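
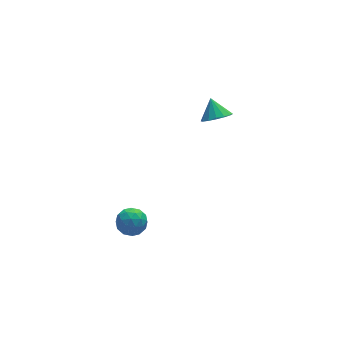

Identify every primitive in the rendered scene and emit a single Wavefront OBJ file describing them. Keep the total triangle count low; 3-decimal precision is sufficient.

v 2.795 2.327 -2.07
v 3.562 2.143 -1.889
v 2.785 3.113 -1.23
v 3.588 2.448 -2.175
v 3.402 2.721 -2.433
v 3.052 2.889 -2.593
v 2.634 2.905 -2.613
v 2.258 2.767 -2.488
v 2.027 2.511 -2.25
v 2.001 2.205 -1.964
v 2.187 1.932 -1.706
v 2.537 1.765 -1.546
v 2.955 1.748 -1.526
v 3.331 1.887 -1.651
v -3.396 -2.179 -2.258
v -2.886 -2.754 -2.431
v -4.334 -2.846 -2.809
v -3.824 -3.421 -2.982
v -4.028 -3.287 -2.232
v -3.448 -2.875 -1.892
v -3.772 -2.725 -3.348
v -3.192 -2.313 -3.008
v -3.118 -3.092 -3.105
v -3.276 -3.439 -2.415
v -3.944 -2.161 -2.825
v -4.102 -2.508 -2.135
v -3.059 -2.408 -2.296
v -4.161 -3.192 -2.944
v -4.281 -3.113 -2.503
v -3.981 -3.452 -2.604
v -3.389 -2.479 -1.979
v -3.089 -2.817 -2.081
v -3.76 -3.13 -1.964
v -4.131 -2.783 -3.159
v -3.831 -3.121 -3.261
v -3.239 -2.148 -2.636
v -2.939 -2.487 -2.737
v -3.46 -2.47 -3.276
v -2.895 -2.945 -2.794
v -3.446 -3.337 -3.118
v -3.416 -2.928 -3.333
v -3.075 -2.685 -3.133
v -2.988 -3.149 -2.388
v -3.539 -3.541 -2.712
v -3.659 -3.462 -2.271
v -3.318 -3.22 -2.071
v -3.124 -3.347 -2.784
v -3.681 -2.059 -2.528
v -4.232 -2.451 -2.852
v -3.902 -2.38 -3.169
v -3.561 -2.138 -2.969
v -3.774 -2.263 -2.122
v -4.325 -2.655 -2.446
v -4.145 -2.915 -2.107
v -3.804 -2.672 -1.907
v -4.096 -2.253 -2.456
f 2 1 4
f 2 4 3
f 4 1 5
f 4 5 3
f 5 1 6
f 5 6 3
f 6 1 7
f 6 7 3
f 7 1 8
f 7 8 3
f 8 1 9
f 8 9 3
f 9 1 10
f 9 10 3
f 10 1 11
f 10 11 3
f 11 1 12
f 11 12 3
f 12 1 13
f 12 13 3
f 13 1 14
f 13 14 3
f 14 1 2
f 14 2 3
f 15 52 31
f 52 26 55
f 31 55 20
f 52 55 31
f 15 31 27
f 31 20 32
f 27 32 16
f 31 32 27
f 15 27 36
f 27 16 37
f 36 37 22
f 27 37 36
f 15 36 48
f 36 22 51
f 48 51 25
f 36 51 48
f 15 48 52
f 48 25 56
f 52 56 26
f 48 56 52
f 16 32 43
f 32 20 46
f 43 46 24
f 32 46 43
f 20 55 33
f 55 26 54
f 33 54 19
f 55 54 33
f 26 56 53
f 56 25 49
f 53 49 17
f 56 49 53
f 25 51 50
f 51 22 38
f 50 38 21
f 51 38 50
f 22 37 42
f 37 16 39
f 42 39 23
f 37 39 42
f 18 44 30
f 44 24 45
f 30 45 19
f 44 45 30
f 18 30 28
f 30 19 29
f 28 29 17
f 30 29 28
f 18 28 35
f 28 17 34
f 35 34 21
f 28 34 35
f 18 35 40
f 35 21 41
f 40 41 23
f 35 41 40
f 18 40 44
f 40 23 47
f 44 47 24
f 40 47 44
f 19 45 33
f 45 24 46
f 33 46 20
f 45 46 33
f 17 29 53
f 29 19 54
f 53 54 26
f 29 54 53
f 21 34 50
f 34 17 49
f 50 49 25
f 34 49 50
f 23 41 42
f 41 21 38
f 42 38 22
f 41 38 42
f 24 47 43
f 47 23 39
f 43 39 16
f 47 39 43



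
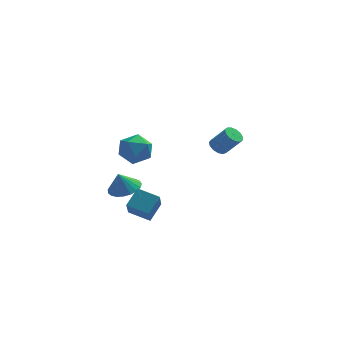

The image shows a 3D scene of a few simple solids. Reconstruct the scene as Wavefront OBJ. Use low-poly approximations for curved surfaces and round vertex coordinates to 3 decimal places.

v -3.803 3.736 1.224
v -2.823 3.799 1.704
v -3.077 2.881 -0.144
v -2.097 2.944 0.336
v -2.874 2.303 0.762
v -3.323 2.832 1.607
v -2.577 3.848 -0.047
v -3.026 4.377 0.798
v -2.065 3.868 0.919
v -2.249 2.913 1.419
v -3.651 3.767 0.141
v -3.835 2.812 0.641
v -1.819 -3.312 -0.866
v -1.837 -4.5 0.378
v -2.975 -2.906 -0.495
v -2.993 -4.094 0.748
v -1.287 -2.506 -0.088
v -1.305 -3.694 1.155
v -2.443 -2.1 0.282
v -2.461 -3.288 1.526
v 1.591 1.491 2.065
v 2.064 1.679 1.748
v 2.922 1.397 2.857
v 2.449 1.209 3.175
v 1.944 1.951 1.91
v 2.801 1.669 3.019
v 1.712 2.076 2.121
v 2.569 1.794 3.23
v 1.441 2.016 2.315
v 2.299 1.734 3.424
v 1.219 1.789 2.429
v 2.076 1.507 3.538
v 1.114 1.467 2.428
v 1.972 1.185 3.537
v 1.161 1.153 2.312
v 2.019 0.871 3.421
v 1.345 0.946 2.118
v 2.202 0.665 3.227
v 1.607 0.913 1.907
v 2.464 0.631 3.016
v 1.864 1.062 1.746
v 2.721 0.78 2.855
v 2.034 1.348 1.687
v 2.892 1.066 2.796
v -3.231 -1.689 0.637
v -2.555 -2.317 0.75
v -3.549 -1.831 1.743
v -2.375 -1.988 0.844
v -2.344 -1.607 0.902
v -2.465 -1.24 0.914
v -2.719 -0.951 0.879
v -3.062 -0.789 0.801
v -3.434 -0.783 0.695
v -3.771 -0.933 0.579
v -4.014 -1.215 0.473
v -4.122 -1.578 0.395
v -4.076 -1.96 0.359
v -3.884 -2.295 0.371
v -3.579 -2.526 0.429
v -3.214 -2.612 0.523
v -2.852 -2.538 0.636
f 1 12 6
f 1 6 2
f 1 2 8
f 1 8 11
f 1 11 12
f 2 6 10
f 6 12 5
f 12 11 3
f 11 8 7
f 8 2 9
f 4 10 5
f 4 5 3
f 4 3 7
f 4 7 9
f 4 9 10
f 5 10 6
f 3 5 12
f 7 3 11
f 9 7 8
f 10 9 2
f 14 16 13
f 17 14 13
f 13 16 15
f 15 17 13
f 14 20 16
f 18 14 17
f 18 20 14
f 16 20 15
f 19 17 15
f 15 20 19
f 19 18 17
f 20 18 19
f 22 21 25
f 22 25 23
f 23 25 26
f 23 26 24
f 25 21 27
f 25 27 26
f 26 27 28
f 26 28 24
f 27 21 29
f 27 29 28
f 28 29 30
f 28 30 24
f 29 21 31
f 29 31 30
f 30 31 32
f 30 32 24
f 31 21 33
f 31 33 32
f 32 33 34
f 32 34 24
f 33 21 35
f 33 35 34
f 34 35 36
f 34 36 24
f 35 21 37
f 35 37 36
f 36 37 38
f 36 38 24
f 37 21 39
f 37 39 38
f 38 39 40
f 38 40 24
f 39 21 41
f 39 41 40
f 40 41 42
f 40 42 24
f 41 21 43
f 41 43 42
f 42 43 44
f 42 44 24
f 43 21 22
f 43 22 44
f 44 22 23
f 44 23 24
f 46 45 48
f 46 48 47
f 48 45 49
f 48 49 47
f 49 45 50
f 49 50 47
f 50 45 51
f 50 51 47
f 51 45 52
f 51 52 47
f 52 45 53
f 52 53 47
f 53 45 54
f 53 54 47
f 54 45 55
f 54 55 47
f 55 45 56
f 55 56 47
f 56 45 57
f 56 57 47
f 57 45 58
f 57 58 47
f 58 45 59
f 58 59 47
f 59 45 60
f 59 60 47
f 60 45 61
f 60 61 47
f 61 45 46
f 61 46 47



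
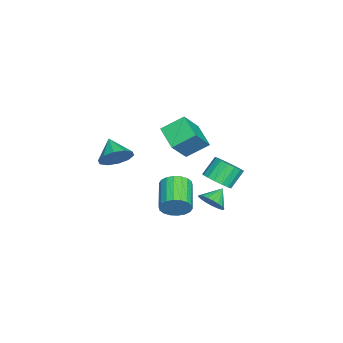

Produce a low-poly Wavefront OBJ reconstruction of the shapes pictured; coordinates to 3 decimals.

v 1.96 -1.131 1.716
v 2.569 -1.591 2.175
v 1.02 -1.709 2.384
v 2.471 -1.121 2.445
v 2.179 -0.655 2.436
v 1.803 -0.371 2.152
v 1.487 -0.377 1.702
v 1.352 -0.672 1.257
v 1.449 -1.141 0.988
v 1.742 -1.607 0.996
v 2.118 -1.891 1.28
v 2.433 -1.885 1.73
v -0.12 1.289 -2.94
v 0.204 0.896 -2.285
v -1.415 0.558 -1.685
v -1.74 0.951 -2.34
v 0.176 1.245 -2.166
v -1.444 0.907 -1.566
v 0.089 1.602 -2.2
v -1.531 1.264 -1.6
v -0.04 1.897 -2.381
v -1.66 1.56 -1.781
v -0.184 2.072 -2.673
v -1.804 1.734 -2.073
v -0.316 2.092 -3.017
v -1.936 1.754 -2.417
v -0.409 1.952 -3.347
v -2.029 1.615 -2.747
v -0.445 1.682 -3.595
v -2.064 1.344 -2.995
v -0.416 1.333 -3.714
v -2.036 0.995 -3.114
v -0.329 0.976 -3.68
v -1.949 0.638 -3.08
v -0.2 0.68 -3.499
v -1.82 0.343 -2.899
v -0.056 0.506 -3.207
v -1.676 0.168 -2.607
v 0.076 0.486 -2.863
v -1.544 0.148 -2.263
v 0.169 0.625 -2.533
v -1.451 0.288 -1.933
v 0.581 3.445 -0.207
v 1.245 3.461 0.256
v 0.623 3.952 1.131
v -0.041 3.935 0.667
v 1.253 3.802 0.071
v 0.631 4.292 0.945
v 1.107 4.06 -0.178
v 0.484 4.551 0.696
v 0.84 4.178 -0.434
v 0.218 4.668 0.44
v 0.514 4.128 -0.638
v -0.108 4.618 0.237
v 0.204 3.921 -0.743
v -0.419 4.411 0.132
v -0.021 3.605 -0.725
v -0.643 4.095 0.149
v -0.107 3.252 -0.589
v -0.729 3.743 0.285
v -0.036 2.944 -0.365
v -0.658 3.434 0.509
v 0.177 2.75 -0.105
v -0.445 3.241 0.769
v 0.482 2.716 0.131
v -0.14 3.206 1.006
v 0.81 2.848 0.29
v 0.188 3.338 1.165
v 1.085 3.117 0.335
v 0.463 3.608 1.21
v 0.268 1.329 2.345
v -0.132 2.383 3.069
v 1.281 2.088 1.797
v 0.882 3.143 2.522
v 1.298 0.857 3.598
v 0.899 1.912 4.323
v 2.312 1.617 3.051
v 1.912 2.671 3.775
v -0.427 2.987 -2.513
v -0.163 2.614 -1.906
v -1.173 3.413 -1.927
v 0.001 2.884 -1.894
v 0.091 3.172 -1.988
v 0.091 3.428 -2.174
v 0.002 3.608 -2.418
v -0.162 3.68 -2.678
v -0.371 3.633 -2.91
v -0.59 3.474 -3.074
v -0.781 3.231 -3.14
v -0.91 2.946 -3.098
v -0.956 2.668 -2.955
v -0.911 2.445 -2.736
v -0.782 2.316 -2.478
v -0.591 2.303 -2.226
v -0.372 2.409 -2.024
f 2 1 4
f 2 4 3
f 4 1 5
f 4 5 3
f 5 1 6
f 5 6 3
f 6 1 7
f 6 7 3
f 7 1 8
f 7 8 3
f 8 1 9
f 8 9 3
f 9 1 10
f 9 10 3
f 10 1 11
f 10 11 3
f 11 1 12
f 11 12 3
f 12 1 2
f 12 2 3
f 14 13 17
f 14 17 15
f 15 17 18
f 15 18 16
f 17 13 19
f 17 19 18
f 18 19 20
f 18 20 16
f 19 13 21
f 19 21 20
f 20 21 22
f 20 22 16
f 21 13 23
f 21 23 22
f 22 23 24
f 22 24 16
f 23 13 25
f 23 25 24
f 24 25 26
f 24 26 16
f 25 13 27
f 25 27 26
f 26 27 28
f 26 28 16
f 27 13 29
f 27 29 28
f 28 29 30
f 28 30 16
f 29 13 31
f 29 31 30
f 30 31 32
f 30 32 16
f 31 13 33
f 31 33 32
f 32 33 34
f 32 34 16
f 33 13 35
f 33 35 34
f 34 35 36
f 34 36 16
f 35 13 37
f 35 37 36
f 36 37 38
f 36 38 16
f 37 13 39
f 37 39 38
f 38 39 40
f 38 40 16
f 39 13 41
f 39 41 40
f 40 41 42
f 40 42 16
f 41 13 14
f 41 14 42
f 42 14 15
f 42 15 16
f 44 43 47
f 44 47 45
f 45 47 48
f 45 48 46
f 47 43 49
f 47 49 48
f 48 49 50
f 48 50 46
f 49 43 51
f 49 51 50
f 50 51 52
f 50 52 46
f 51 43 53
f 51 53 52
f 52 53 54
f 52 54 46
f 53 43 55
f 53 55 54
f 54 55 56
f 54 56 46
f 55 43 57
f 55 57 56
f 56 57 58
f 56 58 46
f 57 43 59
f 57 59 58
f 58 59 60
f 58 60 46
f 59 43 61
f 59 61 60
f 60 61 62
f 60 62 46
f 61 43 63
f 61 63 62
f 62 63 64
f 62 64 46
f 63 43 65
f 63 65 64
f 64 65 66
f 64 66 46
f 65 43 67
f 65 67 66
f 66 67 68
f 66 68 46
f 67 43 69
f 67 69 68
f 68 69 70
f 68 70 46
f 69 43 44
f 69 44 70
f 70 44 45
f 70 45 46
f 72 74 71
f 75 72 71
f 71 74 73
f 73 75 71
f 72 78 74
f 76 72 75
f 76 78 72
f 74 78 73
f 77 75 73
f 73 78 77
f 77 76 75
f 78 76 77
f 80 79 82
f 80 82 81
f 82 79 83
f 82 83 81
f 83 79 84
f 83 84 81
f 84 79 85
f 84 85 81
f 85 79 86
f 85 86 81
f 86 79 87
f 86 87 81
f 87 79 88
f 87 88 81
f 88 79 89
f 88 89 81
f 89 79 90
f 89 90 81
f 90 79 91
f 90 91 81
f 91 79 92
f 91 92 81
f 92 79 93
f 92 93 81
f 93 79 94
f 93 94 81
f 94 79 95
f 94 95 81
f 95 79 80
f 95 80 81



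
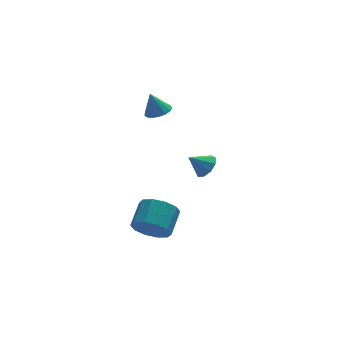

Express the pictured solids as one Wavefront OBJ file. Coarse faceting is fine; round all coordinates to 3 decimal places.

v -0.746 -3.203 -0.968
v 0.083 -3.356 -1.626
v 0.875 -2.231 -0.891
v 0.046 -2.077 -0.232
v -0.312 -2.901 -1.898
v 0.48 -1.775 -1.163
v -0.873 -2.56 -1.814
v -0.081 -1.435 -1.079
v -1.385 -2.466 -1.407
v -0.593 -1.34 -0.672
v -1.654 -2.652 -0.832
v -0.862 -1.527 -0.097
v -1.575 -3.049 -0.309
v -0.783 -1.924 0.426
v -1.18 -3.505 -0.037
v -0.388 -2.379 0.698
v -0.619 -3.845 -0.121
v 0.173 -2.72 0.614
v -0.107 -3.94 -0.528
v 0.685 -2.814 0.207
v 0.162 -3.753 -1.103
v 0.954 -2.628 -0.368
v 4.436 3.91 -2.292
v 4.9 4.425 -1.853
v 3.484 4.05 -1.448
v 4.605 4.711 -2.234
v 4.23 4.622 -2.642
v 3.952 4.201 -2.886
v 3.901 3.643 -2.852
v 4.1 3.211 -2.556
v 4.457 3.106 -2.136
v 4.804 3.377 -1.789
v 4.979 3.898 -1.677
v 1.598 3.372 3.123
v 2.33 3.518 3.312
v 1.222 3.608 4.397
v 2.197 3.847 3.211
v 1.927 4.067 3.091
v 1.582 4.127 2.977
v 1.24 4.015 2.897
v 0.981 3.755 2.869
v 0.863 3.407 2.899
v 0.913 3.051 2.98
v 1.12 2.768 3.094
v 1.437 2.624 3.214
v 1.791 2.651 3.314
v 2.101 2.843 3.37
v 2.295 3.156 3.369
f 2 1 5
f 2 5 3
f 3 5 6
f 3 6 4
f 5 1 7
f 5 7 6
f 6 7 8
f 6 8 4
f 7 1 9
f 7 9 8
f 8 9 10
f 8 10 4
f 9 1 11
f 9 11 10
f 10 11 12
f 10 12 4
f 11 1 13
f 11 13 12
f 12 13 14
f 12 14 4
f 13 1 15
f 13 15 14
f 14 15 16
f 14 16 4
f 15 1 17
f 15 17 16
f 16 17 18
f 16 18 4
f 17 1 19
f 17 19 18
f 18 19 20
f 18 20 4
f 19 1 21
f 19 21 20
f 20 21 22
f 20 22 4
f 21 1 2
f 21 2 22
f 22 2 3
f 22 3 4
f 24 23 26
f 24 26 25
f 26 23 27
f 26 27 25
f 27 23 28
f 27 28 25
f 28 23 29
f 28 29 25
f 29 23 30
f 29 30 25
f 30 23 31
f 30 31 25
f 31 23 32
f 31 32 25
f 32 23 33
f 32 33 25
f 33 23 24
f 33 24 25
f 35 34 37
f 35 37 36
f 37 34 38
f 37 38 36
f 38 34 39
f 38 39 36
f 39 34 40
f 39 40 36
f 40 34 41
f 40 41 36
f 41 34 42
f 41 42 36
f 42 34 43
f 42 43 36
f 43 34 44
f 43 44 36
f 44 34 45
f 44 45 36
f 45 34 46
f 45 46 36
f 46 34 47
f 46 47 36
f 47 34 48
f 47 48 36
f 48 34 35
f 48 35 36



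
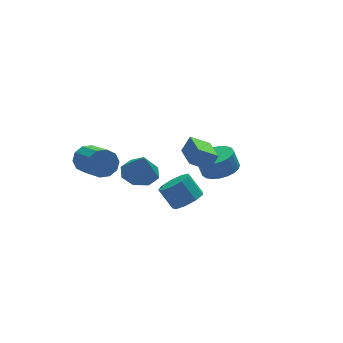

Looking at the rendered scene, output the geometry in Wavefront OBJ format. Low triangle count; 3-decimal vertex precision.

v 4.094 2.58 -2.17
v 4.999 3.084 -2.08
v 4.751 3.344 -1.04
v 3.846 2.84 -1.13
v 4.736 3.397 -2.22
v 4.488 3.656 -1.18
v 4.362 3.569 -2.352
v 4.113 3.828 -1.313
v 3.941 3.569 -2.453
v 3.693 3.829 -1.413
v 3.547 3.399 -2.504
v 3.299 3.658 -1.465
v 3.247 3.087 -2.498
v 2.999 3.346 -1.458
v 3.094 2.688 -2.435
v 2.846 2.947 -1.395
v 3.114 2.27 -2.326
v 2.866 2.529 -1.286
v 3.303 1.905 -2.19
v 3.055 2.164 -1.15
v 3.629 1.658 -2.051
v 3.381 1.917 -1.011
v 4.036 1.57 -1.932
v 3.788 1.829 -0.892
v 4.452 1.656 -1.854
v 4.204 1.916 -0.814
v 4.807 1.903 -1.831
v 4.559 2.162 -0.791
v 5.038 2.267 -1.867
v 4.79 2.526 -0.827
v 5.106 2.684 -1.954
v 4.858 2.944 -0.915
v -0.492 2.484 -0.892
v 0.544 2.57 -0.898
v -0.448 2.036 0.632
v 0.183 3.248 -0.688
v -0.574 3.478 -0.598
v -1.283 3.126 -0.681
v -1.529 2.398 -0.887
v -1.168 1.72 -1.097
v -0.411 1.49 -1.187
v 0.298 1.842 -1.104
v 0.107 -2.335 0.362
v 0.771 -1.752 0.251
v 0.317 -1.043 1.268
v -0.347 -1.625 1.378
v 0.289 -1.584 -0.081
v -0.164 -0.875 0.936
v -0.278 -1.767 -0.206
v -0.731 -1.058 0.811
v -0.665 -2.216 -0.066
v -1.118 -1.506 0.951
v -0.691 -2.72 0.275
v -1.144 -2.011 1.291
v -0.344 -3.044 0.655
v -0.797 -2.335 1.672
v 0.214 -3.036 0.899
v -0.239 -2.327 1.916
v 0.722 -2.7 0.891
v 0.269 -1.991 1.908
v 0.942 -2.193 0.635
v 0.488 -1.484 1.652
v -2.481 4.649 -0.781
v -1.838 4.413 -1.317
v -1.716 2.515 -0.335
v -2.359 2.751 0.201
v -1.617 4.649 -0.887
v -1.496 2.751 0.094
v -1.727 4.885 -0.417
v -1.605 2.988 0.565
v -2.124 5.031 -0.086
v -2.003 3.134 0.896
v -2.658 5.031 -0.02
v -2.536 3.134 0.962
v -3.124 4.885 -0.245
v -3.002 2.987 0.737
v -3.344 4.649 -0.674
v -3.223 2.751 0.307
v -3.235 4.412 -1.145
v -3.113 2.515 -0.163
v -2.837 4.266 -1.476
v -2.716 2.369 -0.494
v -2.304 4.266 -1.542
v -2.182 2.369 -0.56
v 1.631 -1.454 1.555
v 0.685 -1.142 2.11
v 1.978 0.364 1.123
v 1.032 0.676 1.678
v 2.148 -1.356 2.382
v 1.202 -1.044 2.937
v 2.495 0.462 1.95
v 1.549 0.774 2.505
f 2 1 5
f 2 5 3
f 3 5 6
f 3 6 4
f 5 1 7
f 5 7 6
f 6 7 8
f 6 8 4
f 7 1 9
f 7 9 8
f 8 9 10
f 8 10 4
f 9 1 11
f 9 11 10
f 10 11 12
f 10 12 4
f 11 1 13
f 11 13 12
f 12 13 14
f 12 14 4
f 13 1 15
f 13 15 14
f 14 15 16
f 14 16 4
f 15 1 17
f 15 17 16
f 16 17 18
f 16 18 4
f 17 1 19
f 17 19 18
f 18 19 20
f 18 20 4
f 19 1 21
f 19 21 20
f 20 21 22
f 20 22 4
f 21 1 23
f 21 23 22
f 22 23 24
f 22 24 4
f 23 1 25
f 23 25 24
f 24 25 26
f 24 26 4
f 25 1 27
f 25 27 26
f 26 27 28
f 26 28 4
f 27 1 29
f 27 29 28
f 28 29 30
f 28 30 4
f 29 1 31
f 29 31 30
f 30 31 32
f 30 32 4
f 31 1 2
f 31 2 32
f 32 2 3
f 32 3 4
f 34 33 36
f 34 36 35
f 36 33 37
f 36 37 35
f 37 33 38
f 37 38 35
f 38 33 39
f 38 39 35
f 39 33 40
f 39 40 35
f 40 33 41
f 40 41 35
f 41 33 42
f 41 42 35
f 42 33 34
f 42 34 35
f 44 43 47
f 44 47 45
f 45 47 48
f 45 48 46
f 47 43 49
f 47 49 48
f 48 49 50
f 48 50 46
f 49 43 51
f 49 51 50
f 50 51 52
f 50 52 46
f 51 43 53
f 51 53 52
f 52 53 54
f 52 54 46
f 53 43 55
f 53 55 54
f 54 55 56
f 54 56 46
f 55 43 57
f 55 57 56
f 56 57 58
f 56 58 46
f 57 43 59
f 57 59 58
f 58 59 60
f 58 60 46
f 59 43 61
f 59 61 60
f 60 61 62
f 60 62 46
f 61 43 44
f 61 44 62
f 62 44 45
f 62 45 46
f 64 63 67
f 64 67 65
f 65 67 68
f 65 68 66
f 67 63 69
f 67 69 68
f 68 69 70
f 68 70 66
f 69 63 71
f 69 71 70
f 70 71 72
f 70 72 66
f 71 63 73
f 71 73 72
f 72 73 74
f 72 74 66
f 73 63 75
f 73 75 74
f 74 75 76
f 74 76 66
f 75 63 77
f 75 77 76
f 76 77 78
f 76 78 66
f 77 63 79
f 77 79 78
f 78 79 80
f 78 80 66
f 79 63 81
f 79 81 80
f 80 81 82
f 80 82 66
f 81 63 83
f 81 83 82
f 82 83 84
f 82 84 66
f 83 63 64
f 83 64 84
f 84 64 65
f 84 65 66
f 86 88 85
f 89 86 85
f 85 88 87
f 87 89 85
f 86 92 88
f 90 86 89
f 90 92 86
f 88 92 87
f 91 89 87
f 87 92 91
f 91 90 89
f 92 90 91



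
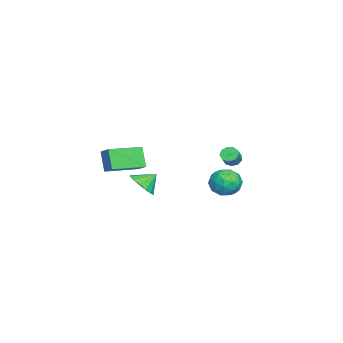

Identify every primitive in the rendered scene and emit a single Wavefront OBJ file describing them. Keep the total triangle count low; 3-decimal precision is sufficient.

v 4.064 -2.166 1.428
v 4.648 -1.597 1.895
v 2.682 -0.539 1.172
v 3.267 0.031 1.639
v 4.713 -1.811 0.181
v 5.298 -1.241 0.648
v 3.332 -0.183 -0.075
v 3.916 0.386 0.392
v -1.462 4.605 -3.704
v -0.572 4.118 -3.355
v -2.368 3.862 -2.425
v -1.478 3.375 -2.076
v -1.581 4.439 -1.981
v -1.02 4.898 -2.771
v -1.92 3.082 -3.009
v -1.359 3.541 -3.799
v -0.855 3.177 -2.926
v -0.645 4.016 -2.29
v -2.295 3.964 -3.49
v -2.085 4.803 -2.854
v -0.937 4.427 -3.642
v -2.003 3.553 -2.138
v -2.063 4.178 -2.082
v -1.54 3.892 -1.877
v -1.201 4.885 -3.299
v -0.678 4.599 -3.094
v -1.271 4.787 -2.286
v -2.262 3.381 -2.686
v -1.739 3.095 -2.481
v -1.4 4.088 -3.903
v -0.877 3.802 -3.698
v -1.669 3.193 -3.494
v -0.58 3.588 -3.185
v -1.113 3.151 -2.433
v -1.372 2.979 -2.981
v -1.043 3.249 -3.445
v -0.457 4.081 -2.811
v -0.99 3.644 -2.059
v -1.05 4.269 -2.003
v -0.721 4.539 -2.468
v -0.623 3.528 -2.559
v -1.95 4.336 -3.721
v -2.483 3.899 -2.969
v -2.219 3.441 -3.312
v -1.89 3.711 -3.777
v -1.827 4.829 -3.347
v -2.36 4.392 -2.595
v -1.897 4.731 -2.335
v -1.568 5.001 -2.799
v -2.317 4.452 -3.221
v -3.985 4 -2.001
v -3.581 4.009 -2.431
v -2.831 3.93 -1.729
v -3.235 3.92 -1.299
v -3.658 4.385 -2.306
v -2.909 4.305 -1.604
v -3.888 4.581 -2.038
v -3.139 4.501 -1.336
v -4.163 4.504 -1.753
v -3.414 4.425 -1.051
v -4.355 4.192 -1.584
v -3.605 4.113 -0.882
v -4.373 3.79 -1.61
v -3.624 3.71 -0.908
v -4.21 3.486 -1.819
v -3.46 3.406 -1.117
v -3.941 3.422 -2.113
v -3.192 3.343 -1.411
v -3.693 3.629 -2.355
v -2.943 3.549 -1.653
v 1.838 -0.325 -2.024
v 2.496 -0.644 -1.356
v 1.422 0.465 -1.236
v 2.735 -0.267 -1.608
v 2.733 0.095 -1.971
v 2.492 0.344 -2.348
v 2.076 0.414 -2.639
v 1.595 0.286 -2.764
v 1.18 -0.005 -2.691
v 0.941 -0.382 -2.44
v 0.943 -0.744 -2.076
v 1.184 -0.993 -1.699
v 1.6 -1.063 -1.409
v 2.081 -0.935 -1.283
f 2 4 1
f 5 2 1
f 1 4 3
f 3 5 1
f 2 8 4
f 6 2 5
f 6 8 2
f 4 8 3
f 7 5 3
f 3 8 7
f 7 6 5
f 8 6 7
f 9 46 25
f 46 20 49
f 25 49 14
f 46 49 25
f 9 25 21
f 25 14 26
f 21 26 10
f 25 26 21
f 9 21 30
f 21 10 31
f 30 31 16
f 21 31 30
f 9 30 42
f 30 16 45
f 42 45 19
f 30 45 42
f 9 42 46
f 42 19 50
f 46 50 20
f 42 50 46
f 10 26 37
f 26 14 40
f 37 40 18
f 26 40 37
f 14 49 27
f 49 20 48
f 27 48 13
f 49 48 27
f 20 50 47
f 50 19 43
f 47 43 11
f 50 43 47
f 19 45 44
f 45 16 32
f 44 32 15
f 45 32 44
f 16 31 36
f 31 10 33
f 36 33 17
f 31 33 36
f 12 38 24
f 38 18 39
f 24 39 13
f 38 39 24
f 12 24 22
f 24 13 23
f 22 23 11
f 24 23 22
f 12 22 29
f 22 11 28
f 29 28 15
f 22 28 29
f 12 29 34
f 29 15 35
f 34 35 17
f 29 35 34
f 12 34 38
f 34 17 41
f 38 41 18
f 34 41 38
f 13 39 27
f 39 18 40
f 27 40 14
f 39 40 27
f 11 23 47
f 23 13 48
f 47 48 20
f 23 48 47
f 15 28 44
f 28 11 43
f 44 43 19
f 28 43 44
f 17 35 36
f 35 15 32
f 36 32 16
f 35 32 36
f 18 41 37
f 41 17 33
f 37 33 10
f 41 33 37
f 52 51 55
f 52 55 53
f 53 55 56
f 53 56 54
f 55 51 57
f 55 57 56
f 56 57 58
f 56 58 54
f 57 51 59
f 57 59 58
f 58 59 60
f 58 60 54
f 59 51 61
f 59 61 60
f 60 61 62
f 60 62 54
f 61 51 63
f 61 63 62
f 62 63 64
f 62 64 54
f 63 51 65
f 63 65 64
f 64 65 66
f 64 66 54
f 65 51 67
f 65 67 66
f 66 67 68
f 66 68 54
f 67 51 69
f 67 69 68
f 68 69 70
f 68 70 54
f 69 51 52
f 69 52 70
f 70 52 53
f 70 53 54
f 72 71 74
f 72 74 73
f 74 71 75
f 74 75 73
f 75 71 76
f 75 76 73
f 76 71 77
f 76 77 73
f 77 71 78
f 77 78 73
f 78 71 79
f 78 79 73
f 79 71 80
f 79 80 73
f 80 71 81
f 80 81 73
f 81 71 82
f 81 82 73
f 82 71 83
f 82 83 73
f 83 71 84
f 83 84 73
f 84 71 72
f 84 72 73



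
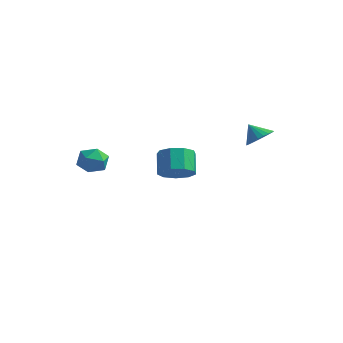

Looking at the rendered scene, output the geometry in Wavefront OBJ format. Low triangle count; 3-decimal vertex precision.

v -1.06 -2.821 1.754
v -0.311 -3.272 1.63
v -1.449 -3.748 2.77
v -0.7 -4.199 2.646
v -0.676 -3.393 3.006
v -0.435 -2.82 2.378
v -1.325 -4.2 2.022
v -1.084 -3.627 1.394
v -0.475 -4.124 1.795
v -0.073 -3.626 2.404
v -1.687 -3.394 1.996
v -1.285 -2.896 2.605
v 4.209 3.249 2.862
v 4.747 2.794 3.3
v 3.511 3.191 3.658
v 4.828 3.094 3.393
v 4.814 3.417 3.405
v 4.708 3.715 3.334
v 4.526 3.942 3.191
v 4.296 4.063 2.999
v 4.053 4.061 2.785
v 3.833 3.935 2.583
v 3.67 3.705 2.424
v 3.59 3.405 2.331
v 3.603 3.082 2.319
v 3.709 2.784 2.39
v 3.891 2.557 2.533
v 4.121 2.435 2.725
v 4.365 2.438 2.939
v 4.584 2.564 3.141
v -0.261 2.205 -0.461
v 0.394 2.961 -0.6
v -0.224 3.691 0.463
v -0.879 2.935 0.601
v -0.166 3.058 -0.993
v -0.784 3.789 0.07
v -0.771 2.757 -1.137
v -1.389 3.487 -0.074
v -1.137 2.196 -0.965
v -1.755 2.927 0.098
v -1.093 1.64 -0.557
v -1.711 2.371 0.506
v -0.66 1.348 -0.105
v -1.278 2.079 0.958
v -0.04 1.457 0.181
v -0.658 2.187 1.244
v 0.476 1.916 0.165
v -0.142 2.646 1.228
v 0.648 2.51 -0.143
v 0.03 3.24 0.92
f 1 12 6
f 1 6 2
f 1 2 8
f 1 8 11
f 1 11 12
f 2 6 10
f 6 12 5
f 12 11 3
f 11 8 7
f 8 2 9
f 4 10 5
f 4 5 3
f 4 3 7
f 4 7 9
f 4 9 10
f 5 10 6
f 3 5 12
f 7 3 11
f 9 7 8
f 10 9 2
f 14 13 16
f 14 16 15
f 16 13 17
f 16 17 15
f 17 13 18
f 17 18 15
f 18 13 19
f 18 19 15
f 19 13 20
f 19 20 15
f 20 13 21
f 20 21 15
f 21 13 22
f 21 22 15
f 22 13 23
f 22 23 15
f 23 13 24
f 23 24 15
f 24 13 25
f 24 25 15
f 25 13 26
f 25 26 15
f 26 13 27
f 26 27 15
f 27 13 28
f 27 28 15
f 28 13 29
f 28 29 15
f 29 13 30
f 29 30 15
f 30 13 14
f 30 14 15
f 32 31 35
f 32 35 33
f 33 35 36
f 33 36 34
f 35 31 37
f 35 37 36
f 36 37 38
f 36 38 34
f 37 31 39
f 37 39 38
f 38 39 40
f 38 40 34
f 39 31 41
f 39 41 40
f 40 41 42
f 40 42 34
f 41 31 43
f 41 43 42
f 42 43 44
f 42 44 34
f 43 31 45
f 43 45 44
f 44 45 46
f 44 46 34
f 45 31 47
f 45 47 46
f 46 47 48
f 46 48 34
f 47 31 49
f 47 49 48
f 48 49 50
f 48 50 34
f 49 31 32
f 49 32 50
f 50 32 33
f 50 33 34



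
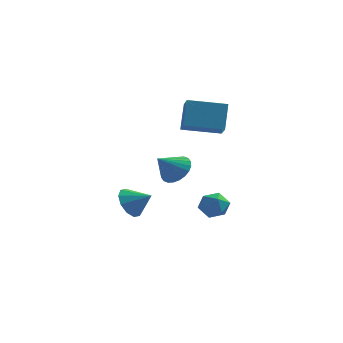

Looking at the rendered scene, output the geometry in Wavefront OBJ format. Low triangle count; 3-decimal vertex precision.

v -1.506 -0.078 2.904
v -1.525 0.801 4.336
v -1.893 0.986 2.246
v -1.912 1.865 3.677
v 0.472 0.455 2.603
v 0.453 1.334 4.034
v 0.085 1.519 1.944
v 0.066 2.398 3.376
v -1.857 -0.136 -0.095
v -1.036 -0.393 0.309
v -2.603 -0.964 0.895
v -1.12 -0.087 0.502
v -1.315 0.211 0.604
v -1.593 0.456 0.6
v -1.911 0.611 0.489
v -2.221 0.652 0.29
v -2.476 0.574 0.033
v -2.636 0.387 -0.244
v -2.678 0.12 -0.499
v -2.595 -0.185 -0.691
v -2.399 -0.483 -0.793
v -2.122 -0.728 -0.789
v -1.803 -0.883 -0.679
v -1.493 -0.925 -0.48
v -1.239 -0.846 -0.222
v -1.078 -0.659 0.055
v -3.569 -2.596 -1.563
v -3.126 -2.059 -2.209
v -2.471 -2.724 -0.917
v -3.332 -1.704 -1.789
v -3.628 -1.69 -1.283
v -3.902 -2.022 -0.883
v -4.049 -2.573 -0.744
v -4.012 -3.133 -0.917
v -3.806 -3.488 -1.337
v -3.509 -3.502 -1.844
v -3.235 -3.17 -2.243
v -3.089 -2.619 -2.383
v -0.852 2.44 -2.99
v -0.163 2.215 -2.467
v -0.497 1.385 -3.913
v 0.192 1.16 -3.39
v -0.645 1.014 -3.113
v -0.865 1.666 -2.543
v 0.205 1.934 -3.837
v -0.015 2.586 -3.267
v 0.49 1.902 -2.991
v -0.035 1.334 -2.543
v -0.625 2.266 -3.837
v -1.15 1.698 -3.389
f 2 4 1
f 5 2 1
f 1 4 3
f 3 5 1
f 2 8 4
f 6 2 5
f 6 8 2
f 4 8 3
f 7 5 3
f 3 8 7
f 7 6 5
f 8 6 7
f 10 9 12
f 10 12 11
f 12 9 13
f 12 13 11
f 13 9 14
f 13 14 11
f 14 9 15
f 14 15 11
f 15 9 16
f 15 16 11
f 16 9 17
f 16 17 11
f 17 9 18
f 17 18 11
f 18 9 19
f 18 19 11
f 19 9 20
f 19 20 11
f 20 9 21
f 20 21 11
f 21 9 22
f 21 22 11
f 22 9 23
f 22 23 11
f 23 9 24
f 23 24 11
f 24 9 25
f 24 25 11
f 25 9 26
f 25 26 11
f 26 9 10
f 26 10 11
f 28 27 30
f 28 30 29
f 30 27 31
f 30 31 29
f 31 27 32
f 31 32 29
f 32 27 33
f 32 33 29
f 33 27 34
f 33 34 29
f 34 27 35
f 34 35 29
f 35 27 36
f 35 36 29
f 36 27 37
f 36 37 29
f 37 27 38
f 37 38 29
f 38 27 28
f 38 28 29
f 39 50 44
f 39 44 40
f 39 40 46
f 39 46 49
f 39 49 50
f 40 44 48
f 44 50 43
f 50 49 41
f 49 46 45
f 46 40 47
f 42 48 43
f 42 43 41
f 42 41 45
f 42 45 47
f 42 47 48
f 43 48 44
f 41 43 50
f 45 41 49
f 47 45 46
f 48 47 40



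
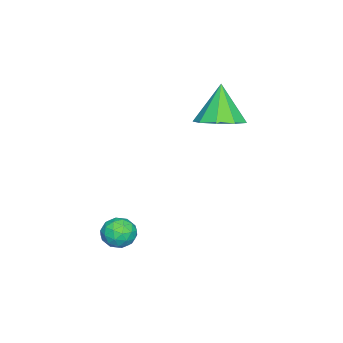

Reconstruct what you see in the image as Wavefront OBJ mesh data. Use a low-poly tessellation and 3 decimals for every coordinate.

v 0.44 -3.517 -3.391
v 0.881 -3.038 -3.398
v 1.179 -4.202 -3.702
v 1.62 -3.723 -3.709
v 1.377 -3.933 -3.142
v 0.92 -3.509 -2.95
v 1.14 -3.731 -4.15
v 0.683 -3.307 -3.958
v 1.314 -3.169 -3.867
v 1.46 -3.294 -3.244
v 0.6 -3.946 -3.856
v 0.746 -4.071 -3.233
v 0.595 -3.217 -3.367
v 1.465 -4.023 -3.733
v 1.321 -4.146 -3.399
v 1.581 -3.864 -3.404
v 0.618 -3.495 -3.104
v 0.877 -3.213 -3.108
v 1.169 -3.739 -2.958
v 1.183 -4.027 -3.992
v 1.442 -3.745 -3.996
v 0.479 -3.376 -3.696
v 0.739 -3.094 -3.701
v 0.891 -3.501 -4.142
v 1.109 -3.013 -3.647
v 1.544 -3.415 -3.83
v 1.262 -3.42 -4.089
v 0.993 -3.171 -3.976
v 1.195 -3.086 -3.281
v 1.63 -3.489 -3.464
v 1.487 -3.612 -3.131
v 1.218 -3.364 -3.018
v 1.45 -3.164 -3.557
v 0.43 -3.751 -3.636
v 0.865 -4.154 -3.819
v 0.842 -3.876 -4.082
v 0.573 -3.628 -3.969
v 0.516 -3.825 -3.27
v 0.951 -4.227 -3.453
v 1.067 -4.069 -3.124
v 0.798 -3.82 -3.011
v 0.61 -4.076 -3.543
v -3.064 -1.655 -0.072
v -2.237 -1.494 0.321
v -3.716 -1.885 1.392
v -2.56 -0.949 0.263
v -3.119 -0.734 0.048
v -3.652 -0.95 -0.223
v -3.91 -1.496 -0.424
v -3.772 -2.116 -0.46
v -3.303 -2.52 -0.315
v -2.722 -2.519 -0.056
v -2.301 -2.114 0.195
f 1 38 17
f 38 12 41
f 17 41 6
f 38 41 17
f 1 17 13
f 17 6 18
f 13 18 2
f 17 18 13
f 1 13 22
f 13 2 23
f 22 23 8
f 13 23 22
f 1 22 34
f 22 8 37
f 34 37 11
f 22 37 34
f 1 34 38
f 34 11 42
f 38 42 12
f 34 42 38
f 2 18 29
f 18 6 32
f 29 32 10
f 18 32 29
f 6 41 19
f 41 12 40
f 19 40 5
f 41 40 19
f 12 42 39
f 42 11 35
f 39 35 3
f 42 35 39
f 11 37 36
f 37 8 24
f 36 24 7
f 37 24 36
f 8 23 28
f 23 2 25
f 28 25 9
f 23 25 28
f 4 30 16
f 30 10 31
f 16 31 5
f 30 31 16
f 4 16 14
f 16 5 15
f 14 15 3
f 16 15 14
f 4 14 21
f 14 3 20
f 21 20 7
f 14 20 21
f 4 21 26
f 21 7 27
f 26 27 9
f 21 27 26
f 4 26 30
f 26 9 33
f 30 33 10
f 26 33 30
f 5 31 19
f 31 10 32
f 19 32 6
f 31 32 19
f 3 15 39
f 15 5 40
f 39 40 12
f 15 40 39
f 7 20 36
f 20 3 35
f 36 35 11
f 20 35 36
f 9 27 28
f 27 7 24
f 28 24 8
f 27 24 28
f 10 33 29
f 33 9 25
f 29 25 2
f 33 25 29
f 44 43 46
f 44 46 45
f 46 43 47
f 46 47 45
f 47 43 48
f 47 48 45
f 48 43 49
f 48 49 45
f 49 43 50
f 49 50 45
f 50 43 51
f 50 51 45
f 51 43 52
f 51 52 45
f 52 43 53
f 52 53 45
f 53 43 44
f 53 44 45



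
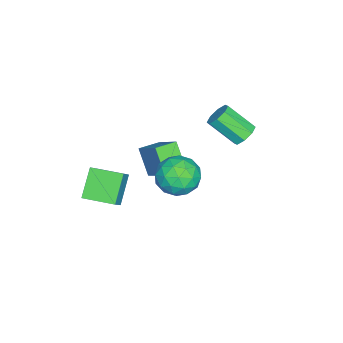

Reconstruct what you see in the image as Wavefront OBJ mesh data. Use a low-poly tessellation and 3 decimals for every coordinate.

v 3.35 -4.123 -1.649
v 2.104 -4.149 -0.435
v 3.28 -2.465 -1.685
v 2.034 -2.491 -0.47
v 4.186 -4.069 -0.79
v 2.94 -4.095 0.425
v 4.116 -2.411 -0.825
v 2.87 -2.437 0.389
v -3.915 -3.069 -3.423
v -2.922 -1.807 -2.101
v -3.156 -2.286 -4.74
v -2.162 -1.025 -3.419
v -2.998 -3.855 -3.361
v -2.004 -2.594 -2.04
v -2.238 -3.073 -4.679
v -1.245 -1.811 -3.357
v -1.086 -0.255 -3.439
v -0.183 0.102 -2.667
v -1.197 -2.022 -2.493
v -0.294 -1.665 -1.721
v -1.41 -1.127 -1.66
v -1.342 -0.035 -2.245
v -0.038 -1.885 -2.915
v 0.03 -0.793 -3.5
v 0.465 -0.906 -2.343
v -0.383 -0.437 -1.567
v -0.997 -1.483 -3.593
v -1.845 -1.014 -2.817
v -0.625 0.079 -3.136
v -0.755 -1.999 -2.024
v -1.412 -1.683 -1.989
v -0.881 -1.473 -1.535
v -1.306 -0.002 -2.888
v -0.775 0.208 -2.434
v -1.496 -0.515 -1.843
v -0.605 -2.128 -2.726
v -0.074 -1.918 -2.272
v -0.499 -0.447 -3.625
v 0.032 -0.237 -3.171
v 0.116 -1.405 -3.317
v 0.287 -0.304 -2.492
v 0.221 -1.343 -1.936
v 0.372 -1.472 -2.637
v 0.412 -0.83 -2.981
v -0.212 -0.029 -2.036
v -0.277 -1.067 -1.48
v -0.933 -0.751 -1.444
v -0.893 -0.109 -1.788
v 0.169 -0.621 -1.845
v -1.103 -0.853 -3.68
v -1.168 -1.891 -3.124
v -0.487 -1.811 -3.372
v -0.447 -1.169 -3.716
v -1.601 -0.577 -3.224
v -1.667 -1.616 -2.668
v -1.792 -1.09 -2.179
v -1.752 -0.448 -2.523
v -1.549 -1.299 -3.315
v -1.472 2.171 0.914
v -1.172 1.738 0.409
v -1.188 0.336 1.6
v -1.488 0.769 2.106
v -0.789 1.999 0.721
v -0.806 0.597 1.912
v -0.806 2.361 1.147
v -0.823 0.958 2.338
v -1.213 2.611 1.436
v -1.23 1.209 2.627
v -1.772 2.604 1.42
v -1.788 1.202 2.611
v -2.154 2.343 1.108
v -2.171 0.941 2.299
v -2.137 1.982 0.682
v -2.154 0.579 1.873
v -1.73 1.731 0.393
v -1.747 0.329 1.584
f 2 4 1
f 5 2 1
f 1 4 3
f 3 5 1
f 2 8 4
f 6 2 5
f 6 8 2
f 4 8 3
f 7 5 3
f 3 8 7
f 7 6 5
f 8 6 7
f 10 12 9
f 13 10 9
f 9 12 11
f 11 13 9
f 10 16 12
f 14 10 13
f 14 16 10
f 12 16 11
f 15 13 11
f 11 16 15
f 15 14 13
f 16 14 15
f 17 54 33
f 54 28 57
f 33 57 22
f 54 57 33
f 17 33 29
f 33 22 34
f 29 34 18
f 33 34 29
f 17 29 38
f 29 18 39
f 38 39 24
f 29 39 38
f 17 38 50
f 38 24 53
f 50 53 27
f 38 53 50
f 17 50 54
f 50 27 58
f 54 58 28
f 50 58 54
f 18 34 45
f 34 22 48
f 45 48 26
f 34 48 45
f 22 57 35
f 57 28 56
f 35 56 21
f 57 56 35
f 28 58 55
f 58 27 51
f 55 51 19
f 58 51 55
f 27 53 52
f 53 24 40
f 52 40 23
f 53 40 52
f 24 39 44
f 39 18 41
f 44 41 25
f 39 41 44
f 20 46 32
f 46 26 47
f 32 47 21
f 46 47 32
f 20 32 30
f 32 21 31
f 30 31 19
f 32 31 30
f 20 30 37
f 30 19 36
f 37 36 23
f 30 36 37
f 20 37 42
f 37 23 43
f 42 43 25
f 37 43 42
f 20 42 46
f 42 25 49
f 46 49 26
f 42 49 46
f 21 47 35
f 47 26 48
f 35 48 22
f 47 48 35
f 19 31 55
f 31 21 56
f 55 56 28
f 31 56 55
f 23 36 52
f 36 19 51
f 52 51 27
f 36 51 52
f 25 43 44
f 43 23 40
f 44 40 24
f 43 40 44
f 26 49 45
f 49 25 41
f 45 41 18
f 49 41 45
f 60 59 63
f 60 63 61
f 61 63 64
f 61 64 62
f 63 59 65
f 63 65 64
f 64 65 66
f 64 66 62
f 65 59 67
f 65 67 66
f 66 67 68
f 66 68 62
f 67 59 69
f 67 69 68
f 68 69 70
f 68 70 62
f 69 59 71
f 69 71 70
f 70 71 72
f 70 72 62
f 71 59 73
f 71 73 72
f 72 73 74
f 72 74 62
f 73 59 75
f 73 75 74
f 74 75 76
f 74 76 62
f 75 59 60
f 75 60 76
f 76 60 61
f 76 61 62



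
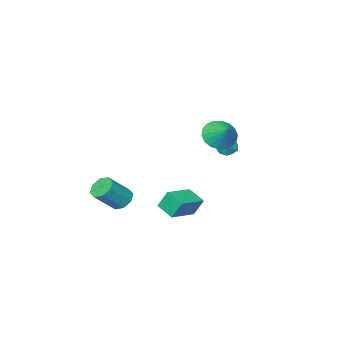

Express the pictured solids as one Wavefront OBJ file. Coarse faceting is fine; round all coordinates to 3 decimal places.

v -1.346 2.967 3.227
v -0.533 3.145 2.71
v -1.034 3.933 4.053
v -0.828 3.404 2.519
v -1.225 3.576 2.468
v -1.647 3.627 2.568
v -2.009 3.547 2.798
v -2.24 3.353 3.112
v -2.294 3.082 3.45
v -2.16 2.788 3.743
v -1.865 2.529 3.934
v -1.467 2.358 3.985
v -1.046 2.306 3.885
v -0.684 2.386 3.656
v -0.453 2.58 3.341
v -0.399 2.851 3.003
v 1.274 2.908 -0.893
v 0.964 3.302 0.12
v 1.233 3.965 -1.318
v 0.923 4.36 -0.305
v 2.937 3.14 -0.475
v 2.627 3.535 0.538
v 2.896 4.198 -0.9
v 2.586 4.592 0.113
v 0.174 -3.274 -3.451
v 0.739 -3.167 -3.993
v 1.99 -3.379 -2.731
v 1.426 -3.486 -2.189
v 0.566 -2.649 -3.734
v 1.817 -2.861 -2.472
v 0.163 -2.497 -3.309
v 1.415 -2.709 -2.047
v -0.233 -2.8 -2.968
v 1.018 -3.012 -1.706
v -0.39 -3.381 -2.909
v 0.861 -3.593 -1.647
v -0.217 -3.899 -3.168
v 1.034 -4.111 -1.906
v 0.185 -4.051 -3.593
v 1.437 -4.263 -2.331
v 0.582 -3.748 -3.934
v 1.833 -3.96 -2.672
v -4.484 0.869 0.862
v -4.071 1.116 1.391
v -3.549 0.444 0.329
v -3.136 0.691 0.858
v -3.586 0.149 0.98
v -4.164 0.411 1.309
v -3.456 1.149 0.411
v -4.034 1.411 0.74
v -3.436 1.289 1.112
v -3.516 0.671 1.463
v -4.104 0.889 0.257
v -4.184 0.271 0.608
f 2 1 4
f 2 4 3
f 4 1 5
f 4 5 3
f 5 1 6
f 5 6 3
f 6 1 7
f 6 7 3
f 7 1 8
f 7 8 3
f 8 1 9
f 8 9 3
f 9 1 10
f 9 10 3
f 10 1 11
f 10 11 3
f 11 1 12
f 11 12 3
f 12 1 13
f 12 13 3
f 13 1 14
f 13 14 3
f 14 1 15
f 14 15 3
f 15 1 16
f 15 16 3
f 16 1 2
f 16 2 3
f 18 20 17
f 21 18 17
f 17 20 19
f 19 21 17
f 18 24 20
f 22 18 21
f 22 24 18
f 20 24 19
f 23 21 19
f 19 24 23
f 23 22 21
f 24 22 23
f 26 25 29
f 26 29 27
f 27 29 30
f 27 30 28
f 29 25 31
f 29 31 30
f 30 31 32
f 30 32 28
f 31 25 33
f 31 33 32
f 32 33 34
f 32 34 28
f 33 25 35
f 33 35 34
f 34 35 36
f 34 36 28
f 35 25 37
f 35 37 36
f 36 37 38
f 36 38 28
f 37 25 39
f 37 39 38
f 38 39 40
f 38 40 28
f 39 25 41
f 39 41 40
f 40 41 42
f 40 42 28
f 41 25 26
f 41 26 42
f 42 26 27
f 42 27 28
f 43 54 48
f 43 48 44
f 43 44 50
f 43 50 53
f 43 53 54
f 44 48 52
f 48 54 47
f 54 53 45
f 53 50 49
f 50 44 51
f 46 52 47
f 46 47 45
f 46 45 49
f 46 49 51
f 46 51 52
f 47 52 48
f 45 47 54
f 49 45 53
f 51 49 50
f 52 51 44



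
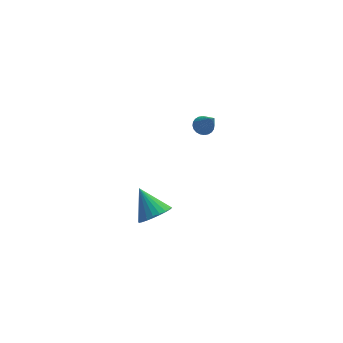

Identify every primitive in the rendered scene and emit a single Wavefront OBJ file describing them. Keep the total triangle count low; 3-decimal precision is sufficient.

v 0.991 -0.248 2.39
v 1.493 -0.488 2.165
v 1.189 -1.432 4.09
v 1.579 -0.305 2.283
v 1.575 -0.113 2.417
v 1.483 0.058 2.547
v 1.315 0.183 2.653
v 1.099 0.242 2.719
v 0.866 0.226 2.736
v 0.652 0.138 2.699
v 0.49 -0.008 2.616
v 0.404 -0.192 2.498
v 0.407 -0.384 2.364
v 0.5 -0.555 2.234
v 0.667 -0.679 2.128
v 0.884 -0.738 2.062
v 1.117 -0.723 2.045
v 1.331 -0.635 2.082
v -1.912 -0.97 -4.073
v -1.162 -1.283 -3.455
v -2.428 0.33 -2.787
v -0.977 -1 -3.666
v -0.933 -0.714 -3.939
v -1.039 -0.466 -4.232
v -1.278 -0.295 -4.501
v -1.613 -0.227 -4.704
v -1.993 -0.272 -4.812
v -2.362 -0.423 -4.807
v -2.661 -0.658 -4.69
v -2.847 -0.94 -4.479
v -2.89 -1.226 -4.207
v -2.784 -1.474 -3.914
v -2.545 -1.645 -3.645
v -2.21 -1.713 -3.441
v -1.83 -1.668 -3.334
v -1.462 -1.517 -3.339
f 2 1 4
f 2 4 3
f 4 1 5
f 4 5 3
f 5 1 6
f 5 6 3
f 6 1 7
f 6 7 3
f 7 1 8
f 7 8 3
f 8 1 9
f 8 9 3
f 9 1 10
f 9 10 3
f 10 1 11
f 10 11 3
f 11 1 12
f 11 12 3
f 12 1 13
f 12 13 3
f 13 1 14
f 13 14 3
f 14 1 15
f 14 15 3
f 15 1 16
f 15 16 3
f 16 1 17
f 16 17 3
f 17 1 18
f 17 18 3
f 18 1 2
f 18 2 3
f 20 19 22
f 20 22 21
f 22 19 23
f 22 23 21
f 23 19 24
f 23 24 21
f 24 19 25
f 24 25 21
f 25 19 26
f 25 26 21
f 26 19 27
f 26 27 21
f 27 19 28
f 27 28 21
f 28 19 29
f 28 29 21
f 29 19 30
f 29 30 21
f 30 19 31
f 30 31 21
f 31 19 32
f 31 32 21
f 32 19 33
f 32 33 21
f 33 19 34
f 33 34 21
f 34 19 35
f 34 35 21
f 35 19 36
f 35 36 21
f 36 19 20
f 36 20 21



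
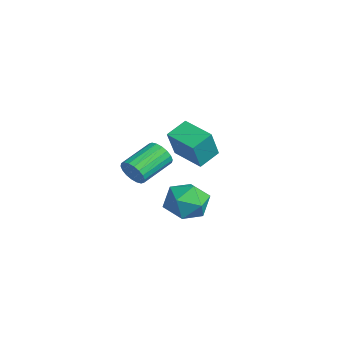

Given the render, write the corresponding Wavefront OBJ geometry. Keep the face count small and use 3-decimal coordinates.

v 3.039 -3.773 2.637
v 3.484 -4.304 4.135
v 2.679 -2.782 3.096
v 3.124 -3.313 4.593
v 4.496 -3.147 2.427
v 4.941 -3.678 3.924
v 4.136 -2.156 2.885
v 4.581 -2.687 4.383
v -0.209 -4.579 -0.286
v 0.008 -4.247 -0.935
v -0.695 -2.63 -0.343
v -0.911 -2.961 0.306
v -0.304 -4.357 -1.006
v -1.007 -2.739 -0.415
v -0.597 -4.51 -0.935
v -1.3 -2.893 -0.344
v -0.813 -4.677 -0.736
v -1.516 -3.059 -0.144
v -0.91 -4.824 -0.447
v -1.612 -3.207 0.144
v -0.867 -4.923 -0.126
v -1.57 -3.306 0.465
v -0.694 -4.954 0.163
v -1.397 -3.336 0.754
v -0.425 -4.91 0.363
v -1.128 -3.293 0.955
v -0.113 -4.801 0.435
v -0.816 -3.183 1.026
v 0.18 -4.647 0.364
v -0.523 -3.03 0.955
v 0.396 -4.481 0.164
v -0.307 -2.863 0.756
v 0.492 -4.333 -0.124
v -0.21 -2.716 0.467
v 0.45 -4.234 -0.445
v -0.253 -2.617 0.146
v 0.277 -4.204 -0.734
v -0.426 -2.586 -0.143
v 0.405 -1.977 -1.251
v 1.394 -1.414 -1.592
v 1.066 -3.606 -2.028
v 2.055 -3.043 -2.369
v 1.852 -3.242 -1.216
v 1.444 -2.235 -0.735
v 1.016 -2.785 -2.885
v 0.608 -1.778 -2.404
v 1.772 -1.913 -2.602
v 2.288 -2.196 -1.57
v 0.172 -2.824 -2.05
v 0.688 -3.107 -1.018
f 2 4 1
f 5 2 1
f 1 4 3
f 3 5 1
f 2 8 4
f 6 2 5
f 6 8 2
f 4 8 3
f 7 5 3
f 3 8 7
f 7 6 5
f 8 6 7
f 10 9 13
f 10 13 11
f 11 13 14
f 11 14 12
f 13 9 15
f 13 15 14
f 14 15 16
f 14 16 12
f 15 9 17
f 15 17 16
f 16 17 18
f 16 18 12
f 17 9 19
f 17 19 18
f 18 19 20
f 18 20 12
f 19 9 21
f 19 21 20
f 20 21 22
f 20 22 12
f 21 9 23
f 21 23 22
f 22 23 24
f 22 24 12
f 23 9 25
f 23 25 24
f 24 25 26
f 24 26 12
f 25 9 27
f 25 27 26
f 26 27 28
f 26 28 12
f 27 9 29
f 27 29 28
f 28 29 30
f 28 30 12
f 29 9 31
f 29 31 30
f 30 31 32
f 30 32 12
f 31 9 33
f 31 33 32
f 32 33 34
f 32 34 12
f 33 9 35
f 33 35 34
f 34 35 36
f 34 36 12
f 35 9 37
f 35 37 36
f 36 37 38
f 36 38 12
f 37 9 10
f 37 10 38
f 38 10 11
f 38 11 12
f 39 50 44
f 39 44 40
f 39 40 46
f 39 46 49
f 39 49 50
f 40 44 48
f 44 50 43
f 50 49 41
f 49 46 45
f 46 40 47
f 42 48 43
f 42 43 41
f 42 41 45
f 42 45 47
f 42 47 48
f 43 48 44
f 41 43 50
f 45 41 49
f 47 45 46
f 48 47 40



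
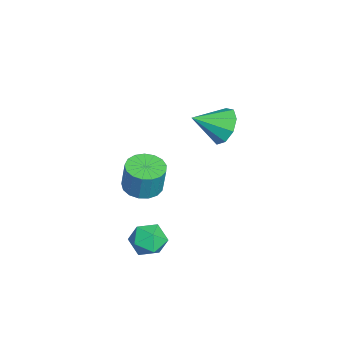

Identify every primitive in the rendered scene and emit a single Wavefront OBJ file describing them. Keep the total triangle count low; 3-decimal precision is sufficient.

v -4.019 0.242 -3.42
v -3.489 0.845 -3.587
v -3.251 1.001 -2.267
v -3.781 0.398 -2.1
v -3.833 1.03 -3.547
v -3.595 1.187 -2.227
v -4.219 1.035 -3.478
v -3.981 1.191 -2.158
v -4.56 0.858 -3.395
v -4.322 1.014 -2.076
v -4.776 0.54 -3.319
v -4.538 0.696 -1.999
v -4.819 0.153 -3.265
v -4.581 0.31 -1.945
v -4.679 -0.213 -3.247
v -4.441 -0.056 -1.927
v -4.388 -0.475 -3.269
v -4.15 -0.318 -1.949
v -4.012 -0.573 -3.325
v -3.774 -0.416 -2.005
v -3.637 -0.484 -3.403
v -3.4 -0.328 -2.083
v -3.351 -0.229 -3.485
v -3.113 -0.073 -2.165
v -3.217 0.134 -3.552
v -2.979 0.29 -2.232
v -3.267 0.522 -3.589
v -3.029 0.678 -2.269
v 0.311 1.037 -2.18
v 0.819 1.444 -2.643
v 0.581 -0.044 -2.837
v 1.089 0.363 -3.3
v 1.264 0.235 -2.53
v 1.097 0.904 -2.125
v 0.303 0.496 -3.355
v 0.136 1.165 -2.95
v 0.814 1.11 -3.369
v 1.408 0.949 -2.86
v -0.008 0.451 -2.62
v 0.586 0.29 -2.111
v -1.682 3.371 1.87
v -1.178 3.136 1.214
v -1.338 2.209 2.55
v -0.87 3.454 1.601
v -0.941 3.733 2.114
v -1.359 3.843 2.513
v -1.929 3.732 2.611
v -2.383 3.452 2.362
v -2.509 3.134 1.884
v -2.248 2.928 1.398
v -1.723 2.928 1.134
f 2 1 5
f 2 5 3
f 3 5 6
f 3 6 4
f 5 1 7
f 5 7 6
f 6 7 8
f 6 8 4
f 7 1 9
f 7 9 8
f 8 9 10
f 8 10 4
f 9 1 11
f 9 11 10
f 10 11 12
f 10 12 4
f 11 1 13
f 11 13 12
f 12 13 14
f 12 14 4
f 13 1 15
f 13 15 14
f 14 15 16
f 14 16 4
f 15 1 17
f 15 17 16
f 16 17 18
f 16 18 4
f 17 1 19
f 17 19 18
f 18 19 20
f 18 20 4
f 19 1 21
f 19 21 20
f 20 21 22
f 20 22 4
f 21 1 23
f 21 23 22
f 22 23 24
f 22 24 4
f 23 1 25
f 23 25 24
f 24 25 26
f 24 26 4
f 25 1 27
f 25 27 26
f 26 27 28
f 26 28 4
f 27 1 2
f 27 2 28
f 28 2 3
f 28 3 4
f 29 40 34
f 29 34 30
f 29 30 36
f 29 36 39
f 29 39 40
f 30 34 38
f 34 40 33
f 40 39 31
f 39 36 35
f 36 30 37
f 32 38 33
f 32 33 31
f 32 31 35
f 32 35 37
f 32 37 38
f 33 38 34
f 31 33 40
f 35 31 39
f 37 35 36
f 38 37 30
f 42 41 44
f 42 44 43
f 44 41 45
f 44 45 43
f 45 41 46
f 45 46 43
f 46 41 47
f 46 47 43
f 47 41 48
f 47 48 43
f 48 41 49
f 48 49 43
f 49 41 50
f 49 50 43
f 50 41 51
f 50 51 43
f 51 41 42
f 51 42 43



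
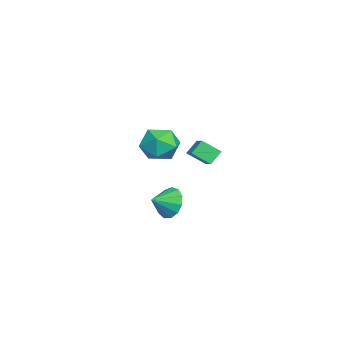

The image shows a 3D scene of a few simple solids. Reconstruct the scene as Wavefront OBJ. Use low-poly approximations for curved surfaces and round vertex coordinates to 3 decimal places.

v 3.293 -2.631 -3.469
v 3.979 -2.483 -4.153
v 3.947 -3.449 -2.991
v 4.1 -2.143 -3.735
v 3.964 -1.957 -3.233
v 3.616 -1.986 -2.806
v 3.165 -2.22 -2.589
v 2.755 -2.584 -2.651
v 2.516 -2.963 -2.973
v 2.523 -3.238 -3.452
v 2.775 -3.319 -3.937
v 3.192 -3.182 -4.273
v 3.641 -2.871 -4.353
v -3.804 -2.974 -2.471
v -3.059 -3.342 -3.363
v -3.401 -4.618 -1.457
v -2.656 -4.986 -2.349
v -2.351 -4.031 -1.655
v -2.6 -3.014 -2.282
v -3.86 -4.946 -2.538
v -4.109 -3.929 -3.165
v -3.093 -4.56 -3.405
v -2.161 -3.995 -2.859
v -4.299 -3.965 -1.961
v -3.367 -3.4 -1.415
v -0.844 -1.338 -2.601
v -0.794 -2.306 -1.877
v -1.339 -0.862 -1.931
v -1.289 -1.83 -1.206
v 0.089 -0.97 -2.174
v 0.139 -1.938 -1.449
v -0.406 -0.494 -1.503
v -0.356 -1.462 -0.779
f 2 1 4
f 2 4 3
f 4 1 5
f 4 5 3
f 5 1 6
f 5 6 3
f 6 1 7
f 6 7 3
f 7 1 8
f 7 8 3
f 8 1 9
f 8 9 3
f 9 1 10
f 9 10 3
f 10 1 11
f 10 11 3
f 11 1 12
f 11 12 3
f 12 1 13
f 12 13 3
f 13 1 2
f 13 2 3
f 14 25 19
f 14 19 15
f 14 15 21
f 14 21 24
f 14 24 25
f 15 19 23
f 19 25 18
f 25 24 16
f 24 21 20
f 21 15 22
f 17 23 18
f 17 18 16
f 17 16 20
f 17 20 22
f 17 22 23
f 18 23 19
f 16 18 25
f 20 16 24
f 22 20 21
f 23 22 15
f 27 29 26
f 30 27 26
f 26 29 28
f 28 30 26
f 27 33 29
f 31 27 30
f 31 33 27
f 29 33 28
f 32 30 28
f 28 33 32
f 32 31 30
f 33 31 32



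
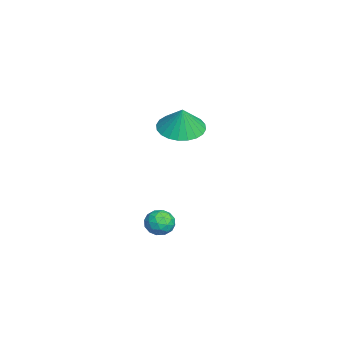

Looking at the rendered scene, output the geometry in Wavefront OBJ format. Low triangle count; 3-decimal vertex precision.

v 2.083 1.865 -3.496
v 2.447 1.454 -3.866
v 1.193 1.346 -3.794
v 1.557 0.935 -4.164
v 1.598 0.909 -3.503
v 2.148 1.23 -3.319
v 1.492 1.57 -4.341
v 2.042 1.891 -4.157
v 2.082 1.271 -4.388
v 2.147 0.863 -3.871
v 1.493 1.937 -3.789
v 1.558 1.529 -3.272
v 2.343 1.705 -3.655
v 1.297 1.095 -4.005
v 1.321 1.08 -3.616
v 1.535 0.838 -3.834
v 2.167 1.574 -3.334
v 2.381 1.332 -3.551
v 1.882 1.012 -3.338
v 1.259 1.468 -4.109
v 1.473 1.226 -4.326
v 2.105 1.962 -3.826
v 2.319 1.72 -4.044
v 1.758 1.788 -4.322
v 2.342 1.356 -4.18
v 1.819 1.051 -4.354
v 1.781 1.424 -4.458
v 2.105 1.613 -4.35
v 2.38 1.116 -3.875
v 1.858 0.811 -4.05
v 1.881 0.796 -3.662
v 2.205 0.984 -3.554
v 2.166 1.009 -4.182
v 1.782 1.989 -3.61
v 1.26 1.684 -3.785
v 1.435 1.816 -4.106
v 1.759 2.004 -3.998
v 1.821 1.749 -3.306
v 1.298 1.444 -3.48
v 1.535 1.187 -3.31
v 1.859 1.376 -3.202
v 1.474 1.791 -3.478
v -3.338 2.16 -1.088
v -2.704 1.349 -1.236
v -2.982 2.22 0.108
v -2.457 1.659 -1.325
v -2.345 2.045 -1.378
v -2.384 2.449 -1.386
v -2.569 2.809 -1.35
v -2.87 3.07 -1.274
v -3.242 3.192 -1.169
v -3.629 3.157 -1.053
v -3.972 2.97 -0.941
v -4.218 2.66 -0.852
v -4.33 2.274 -0.799
v -4.291 1.87 -0.79
v -4.107 1.51 -0.827
v -3.806 1.249 -0.903
v -3.433 1.127 -1.007
v -3.046 1.162 -1.124
f 1 38 17
f 38 12 41
f 17 41 6
f 38 41 17
f 1 17 13
f 17 6 18
f 13 18 2
f 17 18 13
f 1 13 22
f 13 2 23
f 22 23 8
f 13 23 22
f 1 22 34
f 22 8 37
f 34 37 11
f 22 37 34
f 1 34 38
f 34 11 42
f 38 42 12
f 34 42 38
f 2 18 29
f 18 6 32
f 29 32 10
f 18 32 29
f 6 41 19
f 41 12 40
f 19 40 5
f 41 40 19
f 12 42 39
f 42 11 35
f 39 35 3
f 42 35 39
f 11 37 36
f 37 8 24
f 36 24 7
f 37 24 36
f 8 23 28
f 23 2 25
f 28 25 9
f 23 25 28
f 4 30 16
f 30 10 31
f 16 31 5
f 30 31 16
f 4 16 14
f 16 5 15
f 14 15 3
f 16 15 14
f 4 14 21
f 14 3 20
f 21 20 7
f 14 20 21
f 4 21 26
f 21 7 27
f 26 27 9
f 21 27 26
f 4 26 30
f 26 9 33
f 30 33 10
f 26 33 30
f 5 31 19
f 31 10 32
f 19 32 6
f 31 32 19
f 3 15 39
f 15 5 40
f 39 40 12
f 15 40 39
f 7 20 36
f 20 3 35
f 36 35 11
f 20 35 36
f 9 27 28
f 27 7 24
f 28 24 8
f 27 24 28
f 10 33 29
f 33 9 25
f 29 25 2
f 33 25 29
f 44 43 46
f 44 46 45
f 46 43 47
f 46 47 45
f 47 43 48
f 47 48 45
f 48 43 49
f 48 49 45
f 49 43 50
f 49 50 45
f 50 43 51
f 50 51 45
f 51 43 52
f 51 52 45
f 52 43 53
f 52 53 45
f 53 43 54
f 53 54 45
f 54 43 55
f 54 55 45
f 55 43 56
f 55 56 45
f 56 43 57
f 56 57 45
f 57 43 58
f 57 58 45
f 58 43 59
f 58 59 45
f 59 43 60
f 59 60 45
f 60 43 44
f 60 44 45



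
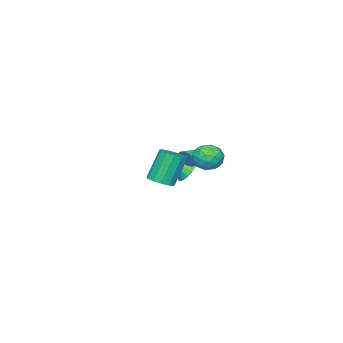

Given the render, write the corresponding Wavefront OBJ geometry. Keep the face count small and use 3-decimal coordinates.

v -3.408 -3.029 0.214
v -2.834 -3.043 -0.314
v -2.752 -3.751 0.946
v -2.751 -2.749 -0.099
v -2.818 -2.52 0.187
v -3.021 -2.407 0.48
v -3.312 -2.436 0.711
v -3.625 -2.602 0.829
v -3.889 -2.865 0.805
v -4.042 -3.166 0.646
v -4.05 -3.436 0.388
v -3.911 -3.612 0.09
v -3.657 -3.655 -0.18
v -3.346 -3.554 -0.36
v -3.048 -3.333 -0.408
v -2.344 0.002 2.647
v -1.863 0.168 1.924
v -1.277 -0.788 3.176
v -0.796 -0.622 2.453
v -0.967 0.026 3.029
v -1.626 0.514 2.702
v -1.514 -1.134 2.398
v -2.173 -0.646 2.071
v -1.35 -0.534 1.771
v -1.012 0.183 2.161
v -2.128 -0.803 2.939
v -1.79 -0.086 3.329
v -2.197 0.155 2.239
v -0.943 -0.775 2.861
v -1.043 -0.394 3.199
v -0.761 -0.296 2.775
v -2.058 0.358 2.696
v -1.775 0.455 2.272
v -1.249 0.372 2.921
v -1.365 -1.075 2.828
v -1.082 -0.978 2.404
v -2.379 -0.324 2.325
v -2.097 -0.226 1.901
v -1.891 -0.992 2.179
v -1.613 -0.161 1.724
v -0.986 -0.625 2.035
v -1.408 -0.926 2.003
v -1.795 -0.639 1.811
v -1.414 0.261 1.954
v -0.787 -0.204 2.264
v -0.888 0.177 2.603
v -1.275 0.464 2.41
v -1.113 -0.152 1.863
v -2.353 -0.416 2.836
v -1.726 -0.881 3.146
v -1.865 -1.084 2.69
v -2.252 -0.797 2.497
v -2.154 0.005 3.065
v -1.527 -0.459 3.376
v -1.345 0.019 3.289
v -1.732 0.306 3.097
v -2.027 -0.468 3.237
v -2.567 -2.41 1.543
v -2.376 -2.159 2.054
v -3.693 -2.31 1.917
v -2.414 -1.936 1.878
v -2.488 -1.821 1.626
v -2.58 -1.841 1.354
v -2.668 -1.991 1.126
v -2.734 -2.237 0.994
v -2.762 -2.523 0.987
v -2.744 -2.783 1.108
v -2.687 -2.957 1.329
v -2.602 -3.006 1.599
v -2.509 -2.919 1.856
v -2.429 -2.714 2.042
v -2.381 -2.441 2.113
v 3.636 0.8 2.979
v 4.295 0.88 3.259
v 3.562 1.101 4.921
v 2.904 1.02 4.641
v 4.169 1.251 3.154
v 3.437 1.472 4.816
v 3.875 1.479 2.994
v 3.142 1.7 4.656
v 3.504 1.491 2.829
v 2.771 1.712 4.491
v 3.176 1.284 2.711
v 2.443 1.505 4.374
v 2.994 0.923 2.679
v 2.261 1.144 4.341
v 3.015 0.523 2.742
v 2.283 0.744 4.404
v 3.235 0.21 2.88
v 2.502 0.431 4.542
v 3.581 0.085 3.05
v 2.848 0.306 4.712
v 3.945 0.187 3.197
v 3.213 0.408 4.859
v 4.212 0.483 3.275
v 3.479 0.704 4.937
f 2 1 4
f 2 4 3
f 4 1 5
f 4 5 3
f 5 1 6
f 5 6 3
f 6 1 7
f 6 7 3
f 7 1 8
f 7 8 3
f 8 1 9
f 8 9 3
f 9 1 10
f 9 10 3
f 10 1 11
f 10 11 3
f 11 1 12
f 11 12 3
f 12 1 13
f 12 13 3
f 13 1 14
f 13 14 3
f 14 1 15
f 14 15 3
f 15 1 2
f 15 2 3
f 16 53 32
f 53 27 56
f 32 56 21
f 53 56 32
f 16 32 28
f 32 21 33
f 28 33 17
f 32 33 28
f 16 28 37
f 28 17 38
f 37 38 23
f 28 38 37
f 16 37 49
f 37 23 52
f 49 52 26
f 37 52 49
f 16 49 53
f 49 26 57
f 53 57 27
f 49 57 53
f 17 33 44
f 33 21 47
f 44 47 25
f 33 47 44
f 21 56 34
f 56 27 55
f 34 55 20
f 56 55 34
f 27 57 54
f 57 26 50
f 54 50 18
f 57 50 54
f 26 52 51
f 52 23 39
f 51 39 22
f 52 39 51
f 23 38 43
f 38 17 40
f 43 40 24
f 38 40 43
f 19 45 31
f 45 25 46
f 31 46 20
f 45 46 31
f 19 31 29
f 31 20 30
f 29 30 18
f 31 30 29
f 19 29 36
f 29 18 35
f 36 35 22
f 29 35 36
f 19 36 41
f 36 22 42
f 41 42 24
f 36 42 41
f 19 41 45
f 41 24 48
f 45 48 25
f 41 48 45
f 20 46 34
f 46 25 47
f 34 47 21
f 46 47 34
f 18 30 54
f 30 20 55
f 54 55 27
f 30 55 54
f 22 35 51
f 35 18 50
f 51 50 26
f 35 50 51
f 24 42 43
f 42 22 39
f 43 39 23
f 42 39 43
f 25 48 44
f 48 24 40
f 44 40 17
f 48 40 44
f 59 58 61
f 59 61 60
f 61 58 62
f 61 62 60
f 62 58 63
f 62 63 60
f 63 58 64
f 63 64 60
f 64 58 65
f 64 65 60
f 65 58 66
f 65 66 60
f 66 58 67
f 66 67 60
f 67 58 68
f 67 68 60
f 68 58 69
f 68 69 60
f 69 58 70
f 69 70 60
f 70 58 71
f 70 71 60
f 71 58 72
f 71 72 60
f 72 58 59
f 72 59 60
f 74 73 77
f 74 77 75
f 75 77 78
f 75 78 76
f 77 73 79
f 77 79 78
f 78 79 80
f 78 80 76
f 79 73 81
f 79 81 80
f 80 81 82
f 80 82 76
f 81 73 83
f 81 83 82
f 82 83 84
f 82 84 76
f 83 73 85
f 83 85 84
f 84 85 86
f 84 86 76
f 85 73 87
f 85 87 86
f 86 87 88
f 86 88 76
f 87 73 89
f 87 89 88
f 88 89 90
f 88 90 76
f 89 73 91
f 89 91 90
f 90 91 92
f 90 92 76
f 91 73 93
f 91 93 92
f 92 93 94
f 92 94 76
f 93 73 95
f 93 95 94
f 94 95 96
f 94 96 76
f 95 73 74
f 95 74 96
f 96 74 75
f 96 75 76



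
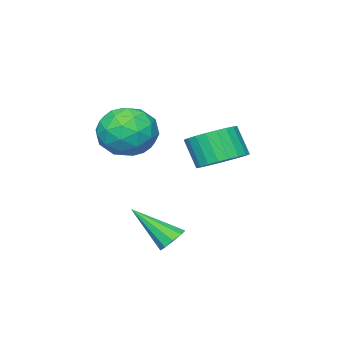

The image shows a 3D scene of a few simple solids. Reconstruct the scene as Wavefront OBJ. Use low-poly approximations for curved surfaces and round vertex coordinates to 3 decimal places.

v -0.213 0.939 -3.537
v 0.114 1.286 -3.358
v 0.353 -0.159 -2.443
v -0.187 1.305 -3.183
v -0.501 1.152 -3.174
v -0.68 0.9 -3.335
v -0.64 0.666 -3.59
v -0.401 0.559 -3.821
v -0.074 0.63 -3.919
v 0.188 0.846 -3.838
v 0.262 1.105 -3.616
v -3.731 -0.363 -1.639
v -2.897 -0.193 -1.516
v -2.935 -0.746 -0.497
v -3.769 -0.917 -0.621
v -3.041 0.076 -1.375
v -3.078 -0.477 -0.356
v -3.289 0.278 -1.275
v -3.327 -0.275 -0.256
v -3.605 0.382 -1.23
v -3.643 -0.171 -0.211
v -3.94 0.373 -1.247
v -3.978 -0.18 -0.228
v -4.243 0.252 -1.324
v -4.281 -0.302 -0.305
v -4.469 0.037 -1.449
v -4.506 -0.517 -0.43
v -4.582 -0.239 -1.603
v -4.619 -0.793 -0.585
v -4.565 -0.534 -1.763
v -4.603 -1.087 -0.744
v -4.422 -0.803 -1.904
v -4.459 -1.356 -0.885
v -4.173 -1.005 -2.004
v -4.211 -1.558 -0.985
v -3.857 -1.109 -2.049
v -3.895 -1.662 -1.03
v -3.522 -1.1 -2.032
v -3.56 -1.653 -1.013
v -3.219 -0.978 -1.955
v -3.257 -1.532 -0.936
v -2.994 -0.763 -1.83
v -3.031 -1.317 -0.811
v -2.881 -0.487 -1.675
v -2.918 -1.041 -0.657
v -1.512 -1.466 0.613
v -0.551 -1.446 0.305
v -1.909 -2.374 -0.685
v -0.948 -2.354 -0.993
v -1.201 -2.869 -0.163
v -0.956 -2.308 0.639
v -1.504 -1.512 -1.019
v -1.259 -0.951 -0.217
v -0.546 -1.474 -0.704
v -0.359 -2.313 -0.175
v -2.101 -1.507 -0.205
v -1.914 -2.346 0.324
v -0.997 -1.377 0.573
v -1.463 -2.443 -0.953
v -1.612 -2.746 -0.465
v -1.047 -2.735 -0.646
v -1.235 -1.883 0.77
v -0.67 -1.872 0.589
v -1.052 -2.708 0.313
v -1.79 -1.948 -0.969
v -1.225 -1.937 -1.15
v -1.413 -1.085 0.266
v -0.848 -1.074 0.085
v -1.408 -1.112 -0.693
v -0.429 -1.381 -0.201
v -0.662 -1.915 -0.964
v -0.989 -1.42 -0.979
v -0.845 -1.09 -0.508
v -0.319 -1.874 0.11
v -0.552 -2.408 -0.653
v -0.701 -2.711 -0.165
v -0.557 -2.381 0.307
v -0.316 -1.891 -0.483
v -1.908 -1.412 0.273
v -2.141 -1.946 -0.49
v -1.903 -1.439 -0.687
v -1.759 -1.109 -0.215
v -1.798 -1.905 0.584
v -2.031 -2.439 -0.179
v -1.615 -2.73 0.128
v -1.471 -2.4 0.599
v -2.144 -1.929 0.103
f 2 1 4
f 2 4 3
f 4 1 5
f 4 5 3
f 5 1 6
f 5 6 3
f 6 1 7
f 6 7 3
f 7 1 8
f 7 8 3
f 8 1 9
f 8 9 3
f 9 1 10
f 9 10 3
f 10 1 11
f 10 11 3
f 11 1 2
f 11 2 3
f 13 12 16
f 13 16 14
f 14 16 17
f 14 17 15
f 16 12 18
f 16 18 17
f 17 18 19
f 17 19 15
f 18 12 20
f 18 20 19
f 19 20 21
f 19 21 15
f 20 12 22
f 20 22 21
f 21 22 23
f 21 23 15
f 22 12 24
f 22 24 23
f 23 24 25
f 23 25 15
f 24 12 26
f 24 26 25
f 25 26 27
f 25 27 15
f 26 12 28
f 26 28 27
f 27 28 29
f 27 29 15
f 28 12 30
f 28 30 29
f 29 30 31
f 29 31 15
f 30 12 32
f 30 32 31
f 31 32 33
f 31 33 15
f 32 12 34
f 32 34 33
f 33 34 35
f 33 35 15
f 34 12 36
f 34 36 35
f 35 36 37
f 35 37 15
f 36 12 38
f 36 38 37
f 37 38 39
f 37 39 15
f 38 12 40
f 38 40 39
f 39 40 41
f 39 41 15
f 40 12 42
f 40 42 41
f 41 42 43
f 41 43 15
f 42 12 44
f 42 44 43
f 43 44 45
f 43 45 15
f 44 12 13
f 44 13 45
f 45 13 14
f 45 14 15
f 46 83 62
f 83 57 86
f 62 86 51
f 83 86 62
f 46 62 58
f 62 51 63
f 58 63 47
f 62 63 58
f 46 58 67
f 58 47 68
f 67 68 53
f 58 68 67
f 46 67 79
f 67 53 82
f 79 82 56
f 67 82 79
f 46 79 83
f 79 56 87
f 83 87 57
f 79 87 83
f 47 63 74
f 63 51 77
f 74 77 55
f 63 77 74
f 51 86 64
f 86 57 85
f 64 85 50
f 86 85 64
f 57 87 84
f 87 56 80
f 84 80 48
f 87 80 84
f 56 82 81
f 82 53 69
f 81 69 52
f 82 69 81
f 53 68 73
f 68 47 70
f 73 70 54
f 68 70 73
f 49 75 61
f 75 55 76
f 61 76 50
f 75 76 61
f 49 61 59
f 61 50 60
f 59 60 48
f 61 60 59
f 49 59 66
f 59 48 65
f 66 65 52
f 59 65 66
f 49 66 71
f 66 52 72
f 71 72 54
f 66 72 71
f 49 71 75
f 71 54 78
f 75 78 55
f 71 78 75
f 50 76 64
f 76 55 77
f 64 77 51
f 76 77 64
f 48 60 84
f 60 50 85
f 84 85 57
f 60 85 84
f 52 65 81
f 65 48 80
f 81 80 56
f 65 80 81
f 54 72 73
f 72 52 69
f 73 69 53
f 72 69 73
f 55 78 74
f 78 54 70
f 74 70 47
f 78 70 74



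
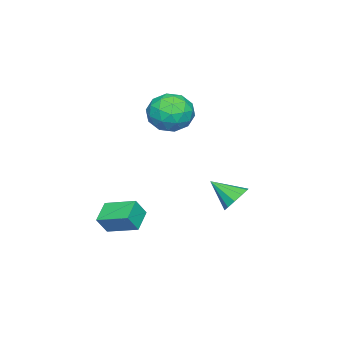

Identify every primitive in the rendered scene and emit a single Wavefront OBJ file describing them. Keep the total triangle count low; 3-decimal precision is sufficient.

v 2.591 -3.365 -3.548
v 2.58 -1.726 -3.025
v 3.734 -3.183 -4.095
v 3.724 -1.545 -3.572
v 3.076 -3.655 -2.628
v 3.066 -2.017 -2.105
v 4.22 -3.474 -3.175
v 4.209 -1.835 -2.652
v 0.284 1.797 -2.392
v 1.043 2.054 -2.108
v 0.376 0.483 -1.448
v 0.674 2.255 -1.792
v 0.157 2.281 -1.706
v -0.312 2.122 -1.881
v -0.553 1.839 -2.252
v -0.474 1.539 -2.676
v -0.106 1.338 -2.992
v 0.412 1.312 -3.079
v 0.88 1.471 -2.903
v 1.122 1.754 -2.532
v 0.032 -0.618 2.824
v 1.1 -1.205 2.87
v -0.84 -2.255 2.15
v 0.228 -2.842 2.196
v -0.333 -2.515 3.228
v 0.206 -1.503 3.645
v 0.054 -1.957 1.375
v 0.593 -0.945 1.792
v 1.114 -2.033 1.975
v 0.874 -2.378 3.12
v -0.614 -1.082 1.9
v -0.854 -1.427 3.045
v 0.642 -0.768 2.906
v -0.382 -2.692 2.114
v -0.712 -2.5 2.72
v -0.084 -2.845 2.748
v 0.117 -0.943 3.362
v 0.745 -1.288 3.389
v -0.098 -2.058 3.599
v -0.485 -2.172 1.631
v 0.143 -2.517 1.658
v 0.344 -0.615 2.272
v 0.972 -0.96 2.3
v 0.358 -1.402 1.421
v 1.278 -1.6 2.407
v 0.766 -2.562 2.011
v 0.664 -2.042 1.528
v 0.98 -1.447 1.773
v 1.137 -1.802 3.08
v 0.625 -2.764 2.684
v 0.295 -2.572 3.291
v 0.612 -1.977 3.536
v 1.146 -2.289 2.554
v -0.365 -0.696 2.336
v -0.877 -1.658 1.94
v -0.352 -1.483 1.484
v -0.035 -0.888 1.729
v -0.506 -0.898 3.009
v -1.018 -1.86 2.613
v -0.72 -2.013 3.247
v -0.404 -1.418 3.492
v -0.886 -1.171 2.466
f 2 4 1
f 5 2 1
f 1 4 3
f 3 5 1
f 2 8 4
f 6 2 5
f 6 8 2
f 4 8 3
f 7 5 3
f 3 8 7
f 7 6 5
f 8 6 7
f 10 9 12
f 10 12 11
f 12 9 13
f 12 13 11
f 13 9 14
f 13 14 11
f 14 9 15
f 14 15 11
f 15 9 16
f 15 16 11
f 16 9 17
f 16 17 11
f 17 9 18
f 17 18 11
f 18 9 19
f 18 19 11
f 19 9 20
f 19 20 11
f 20 9 10
f 20 10 11
f 21 58 37
f 58 32 61
f 37 61 26
f 58 61 37
f 21 37 33
f 37 26 38
f 33 38 22
f 37 38 33
f 21 33 42
f 33 22 43
f 42 43 28
f 33 43 42
f 21 42 54
f 42 28 57
f 54 57 31
f 42 57 54
f 21 54 58
f 54 31 62
f 58 62 32
f 54 62 58
f 22 38 49
f 38 26 52
f 49 52 30
f 38 52 49
f 26 61 39
f 61 32 60
f 39 60 25
f 61 60 39
f 32 62 59
f 62 31 55
f 59 55 23
f 62 55 59
f 31 57 56
f 57 28 44
f 56 44 27
f 57 44 56
f 28 43 48
f 43 22 45
f 48 45 29
f 43 45 48
f 24 50 36
f 50 30 51
f 36 51 25
f 50 51 36
f 24 36 34
f 36 25 35
f 34 35 23
f 36 35 34
f 24 34 41
f 34 23 40
f 41 40 27
f 34 40 41
f 24 41 46
f 41 27 47
f 46 47 29
f 41 47 46
f 24 46 50
f 46 29 53
f 50 53 30
f 46 53 50
f 25 51 39
f 51 30 52
f 39 52 26
f 51 52 39
f 23 35 59
f 35 25 60
f 59 60 32
f 35 60 59
f 27 40 56
f 40 23 55
f 56 55 31
f 40 55 56
f 29 47 48
f 47 27 44
f 48 44 28
f 47 44 48
f 30 53 49
f 53 29 45
f 49 45 22
f 53 45 49



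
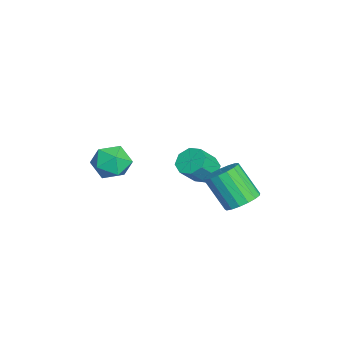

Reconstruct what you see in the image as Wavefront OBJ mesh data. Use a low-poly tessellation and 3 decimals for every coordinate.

v -0.97 1.667 -2.512
v -0.224 1.709 -2.959
v 0.455 0.976 -1.894
v -0.29 0.933 -1.448
v -0.306 2.228 -2.549
v 0.373 1.495 -1.485
v -0.776 2.418 -2.118
v -0.097 1.685 -1.054
v -1.36 2.168 -1.918
v -0.681 1.435 -0.853
v -1.715 1.624 -2.066
v -1.036 0.891 -1.001
v -1.633 1.105 -2.475
v -0.954 0.372 -1.411
v -1.163 0.915 -2.906
v -0.484 0.182 -1.842
v -0.579 1.165 -3.107
v 0.1 0.432 -2.042
v 2.415 -2.143 -0.701
v 3.322 -2.38 -0.138
v 1.458 -3.1 0.438
v 2.365 -3.337 1.001
v 1.971 -2.317 1.003
v 2.562 -1.725 0.298
v 2.218 -3.755 0.002
v 2.809 -3.163 -0.703
v 3.2 -3.376 0.296
v 3.048 -2.487 0.915
v 1.732 -2.993 -0.615
v 1.58 -2.104 0.004
v 2.055 3.463 -2.798
v 2.968 3.31 -2.507
v 2.257 2.264 -0.83
v 1.345 2.417 -1.122
v 2.853 3.712 -2.305
v 2.142 2.666 -0.629
v 2.555 4.057 -2.216
v 1.844 3.011 -0.54
v 2.142 4.266 -2.261
v 1.432 3.22 -0.584
v 1.71 4.291 -2.428
v 1 3.245 -0.752
v 1.357 4.126 -2.681
v 0.646 3.08 -1.004
v 1.164 3.809 -2.96
v 0.453 2.763 -1.283
v 1.175 3.414 -3.202
v 0.464 2.367 -1.526
v 1.387 3.029 -3.352
v 0.677 1.983 -1.675
v 1.753 2.744 -3.375
v 1.043 1.698 -1.698
v 2.188 2.624 -3.266
v 1.478 1.577 -1.589
v 2.593 2.696 -3.049
v 1.882 1.649 -1.373
v 2.874 2.943 -2.776
v 2.163 1.897 -1.099
f 2 1 5
f 2 5 3
f 3 5 6
f 3 6 4
f 5 1 7
f 5 7 6
f 6 7 8
f 6 8 4
f 7 1 9
f 7 9 8
f 8 9 10
f 8 10 4
f 9 1 11
f 9 11 10
f 10 11 12
f 10 12 4
f 11 1 13
f 11 13 12
f 12 13 14
f 12 14 4
f 13 1 15
f 13 15 14
f 14 15 16
f 14 16 4
f 15 1 17
f 15 17 16
f 16 17 18
f 16 18 4
f 17 1 2
f 17 2 18
f 18 2 3
f 18 3 4
f 19 30 24
f 19 24 20
f 19 20 26
f 19 26 29
f 19 29 30
f 20 24 28
f 24 30 23
f 30 29 21
f 29 26 25
f 26 20 27
f 22 28 23
f 22 23 21
f 22 21 25
f 22 25 27
f 22 27 28
f 23 28 24
f 21 23 30
f 25 21 29
f 27 25 26
f 28 27 20
f 32 31 35
f 32 35 33
f 33 35 36
f 33 36 34
f 35 31 37
f 35 37 36
f 36 37 38
f 36 38 34
f 37 31 39
f 37 39 38
f 38 39 40
f 38 40 34
f 39 31 41
f 39 41 40
f 40 41 42
f 40 42 34
f 41 31 43
f 41 43 42
f 42 43 44
f 42 44 34
f 43 31 45
f 43 45 44
f 44 45 46
f 44 46 34
f 45 31 47
f 45 47 46
f 46 47 48
f 46 48 34
f 47 31 49
f 47 49 48
f 48 49 50
f 48 50 34
f 49 31 51
f 49 51 50
f 50 51 52
f 50 52 34
f 51 31 53
f 51 53 52
f 52 53 54
f 52 54 34
f 53 31 55
f 53 55 54
f 54 55 56
f 54 56 34
f 55 31 57
f 55 57 56
f 56 57 58
f 56 58 34
f 57 31 32
f 57 32 58
f 58 32 33
f 58 33 34

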